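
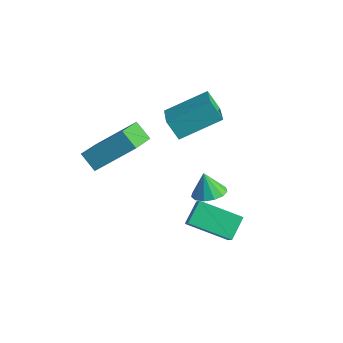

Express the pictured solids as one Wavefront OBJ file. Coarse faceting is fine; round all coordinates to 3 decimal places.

v 1.492 -2.552 -0.496
v 1.214 -1.689 0.194
v 2.912 -1.537 -1.194
v 2.635 -0.674 -0.504
v 2.045 -2.886 0.144
v 1.768 -2.023 0.834
v 3.466 -1.871 -0.554
v 3.188 -1.008 0.136
v -2.119 -4.781 2.852
v -1.148 -3.472 4.129
v -3.024 -3.262 1.983
v -2.053 -1.953 3.26
v -1.387 -4.707 2.22
v -0.416 -3.398 3.497
v -2.292 -3.188 1.351
v -1.321 -1.879 2.628
v 2.921 -2.607 2.49
v 3.441 -2.154 2.66
v 2.599 -2.613 3.49
v 3.125 -1.93 2.56
v 2.744 -1.921 2.438
v 2.419 -2.129 2.332
v 2.254 -2.489 2.277
v 2.3 -2.887 2.289
v 2.543 -3.195 2.365
v 2.906 -3.316 2.481
v 3.274 -3.213 2.599
v 3.529 -2.916 2.684
v 3.592 -2.522 2.706
v -1.637 -0.842 3.596
v -0.478 -1.771 4.163
v -0.797 0.738 4.467
v 0.362 -0.191 5.034
v -1.082 -0.669 2.746
v 0.077 -1.598 3.313
v -0.242 0.911 3.617
v 0.917 -0.018 4.184
f 2 4 1
f 5 2 1
f 1 4 3
f 3 5 1
f 2 8 4
f 6 2 5
f 6 8 2
f 4 8 3
f 7 5 3
f 3 8 7
f 7 6 5
f 8 6 7
f 10 12 9
f 13 10 9
f 9 12 11
f 11 13 9
f 10 16 12
f 14 10 13
f 14 16 10
f 12 16 11
f 15 13 11
f 11 16 15
f 15 14 13
f 16 14 15
f 18 17 20
f 18 20 19
f 20 17 21
f 20 21 19
f 21 17 22
f 21 22 19
f 22 17 23
f 22 23 19
f 23 17 24
f 23 24 19
f 24 17 25
f 24 25 19
f 25 17 26
f 25 26 19
f 26 17 27
f 26 27 19
f 27 17 28
f 27 28 19
f 28 17 29
f 28 29 19
f 29 17 18
f 29 18 19
f 31 33 30
f 34 31 30
f 30 33 32
f 32 34 30
f 31 37 33
f 35 31 34
f 35 37 31
f 33 37 32
f 36 34 32
f 32 37 36
f 36 35 34
f 37 35 36



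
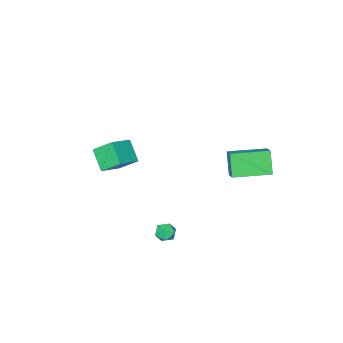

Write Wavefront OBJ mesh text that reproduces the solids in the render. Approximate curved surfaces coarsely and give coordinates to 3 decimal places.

v 1.199 2.584 -3.811
v 1.616 3.015 -3.582
v 1.984 1.945 -4.038
v 2.401 2.376 -3.809
v 2.005 2.069 -3.409
v 1.52 2.464 -3.268
v 2.08 2.496 -4.352
v 1.595 2.891 -4.211
v 2.16 2.96 -3.917
v 2.114 2.697 -3.334
v 1.486 2.263 -4.286
v 1.44 2 -3.703
v -0.983 -4.093 -2.048
v 0.386 -3.901 -1.415
v -0.699 -2.993 -2.997
v 0.67 -2.801 -2.364
v -0.41 -5.059 -2.996
v 0.959 -4.867 -2.363
v -0.126 -3.959 -3.945
v 1.243 -3.767 -3.312
v -3.314 1.29 -0.75
v -2.84 2.094 -0.149
v -5.163 2.387 -0.761
v -4.689 3.191 -0.161
v -2.891 1.989 -2.019
v -2.417 2.793 -1.419
v -4.74 3.086 -2.031
v -4.266 3.89 -1.43
f 1 12 6
f 1 6 2
f 1 2 8
f 1 8 11
f 1 11 12
f 2 6 10
f 6 12 5
f 12 11 3
f 11 8 7
f 8 2 9
f 4 10 5
f 4 5 3
f 4 3 7
f 4 7 9
f 4 9 10
f 5 10 6
f 3 5 12
f 7 3 11
f 9 7 8
f 10 9 2
f 14 16 13
f 17 14 13
f 13 16 15
f 15 17 13
f 14 20 16
f 18 14 17
f 18 20 14
f 16 20 15
f 19 17 15
f 15 20 19
f 19 18 17
f 20 18 19
f 22 24 21
f 25 22 21
f 21 24 23
f 23 25 21
f 22 28 24
f 26 22 25
f 26 28 22
f 24 28 23
f 27 25 23
f 23 28 27
f 27 26 25
f 28 26 27



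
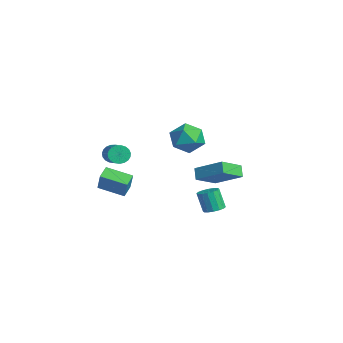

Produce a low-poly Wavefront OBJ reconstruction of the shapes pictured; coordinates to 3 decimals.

v 1.441 -3.777 0.787
v 1.708 -3.559 0.201
v 3.186 -3.686 0.826
v 2.919 -3.903 1.413
v 1.669 -3.317 0.341
v 3.147 -3.444 0.967
v 1.591 -3.154 0.559
v 3.069 -3.281 1.184
v 1.487 -3.099 0.816
v 2.965 -3.226 1.441
v 1.375 -3.161 1.068
v 2.853 -3.288 1.694
v 1.274 -3.329 1.272
v 2.752 -3.456 1.897
v 1.203 -3.575 1.391
v 2.681 -3.702 2.017
v 1.172 -3.856 1.407
v 2.65 -3.983 2.032
v 1.188 -4.123 1.315
v 2.666 -4.25 1.94
v 1.248 -4.33 1.132
v 2.726 -4.457 1.757
v 1.341 -4.441 0.889
v 2.819 -4.568 1.515
v 1.451 -4.438 0.629
v 2.929 -4.565 1.255
v 1.56 -4.32 0.396
v 3.038 -4.447 1.022
v 1.648 -4.108 0.231
v 3.126 -4.235 0.856
v 1.7 -3.839 0.162
v 3.178 -3.966 0.787
v 0.736 -4.559 -2.219
v 0.147 -4 -1.831
v 1.693 -3.215 -2.705
v 1.104 -2.655 -2.317
v 1.536 -4.645 -0.883
v 0.947 -4.085 -0.495
v 2.493 -3.3 -1.369
v 1.904 -2.741 -0.981
v -1.988 2.827 0.11
v -0.894 2.837 -0.452
v -1.826 0.863 0.392
v -0.732 0.873 -0.17
v -0.863 1.406 0.931
v -0.963 2.619 0.757
v -1.757 1.081 -0.817
v -1.857 2.294 -0.991
v -0.751 1.757 -1.025
v -0.198 1.958 0.056
v -2.522 1.742 -0.116
v -1.969 1.943 0.965
v -2.708 4.129 -3.953
v -2.052 2.582 -3.067
v -1.226 5.357 -2.908
v -0.57 3.809 -2.022
v -2.11 3.991 -4.638
v -1.454 2.443 -3.752
v -0.628 5.218 -3.593
v 0.028 3.671 -2.707
v 3.537 1.733 -3.782
v 3.955 1.185 -3.741
v 3.501 0.94 -2.396
v 3.083 1.487 -2.438
v 4.151 1.46 -3.624
v 3.697 1.215 -2.28
v 4.183 1.808 -3.55
v 3.728 1.563 -2.206
v 4.041 2.136 -3.538
v 3.587 1.891 -2.194
v 3.765 2.355 -3.592
v 3.31 2.11 -2.247
v 3.427 2.408 -3.696
v 2.973 2.163 -2.352
v 3.119 2.28 -3.824
v 2.665 2.035 -2.479
v 2.923 2.005 -3.94
v 2.469 1.76 -2.596
v 2.892 1.657 -4.014
v 2.437 1.412 -2.67
v 3.033 1.329 -4.026
v 2.579 1.084 -2.682
v 3.31 1.11 -3.973
v 2.855 0.865 -2.628
v 3.647 1.057 -3.868
v 3.193 0.812 -2.524
f 2 1 5
f 2 5 3
f 3 5 6
f 3 6 4
f 5 1 7
f 5 7 6
f 6 7 8
f 6 8 4
f 7 1 9
f 7 9 8
f 8 9 10
f 8 10 4
f 9 1 11
f 9 11 10
f 10 11 12
f 10 12 4
f 11 1 13
f 11 13 12
f 12 13 14
f 12 14 4
f 13 1 15
f 13 15 14
f 14 15 16
f 14 16 4
f 15 1 17
f 15 17 16
f 16 17 18
f 16 18 4
f 17 1 19
f 17 19 18
f 18 19 20
f 18 20 4
f 19 1 21
f 19 21 20
f 20 21 22
f 20 22 4
f 21 1 23
f 21 23 22
f 22 23 24
f 22 24 4
f 23 1 25
f 23 25 24
f 24 25 26
f 24 26 4
f 25 1 27
f 25 27 26
f 26 27 28
f 26 28 4
f 27 1 29
f 27 29 28
f 28 29 30
f 28 30 4
f 29 1 31
f 29 31 30
f 30 31 32
f 30 32 4
f 31 1 2
f 31 2 32
f 32 2 3
f 32 3 4
f 34 36 33
f 37 34 33
f 33 36 35
f 35 37 33
f 34 40 36
f 38 34 37
f 38 40 34
f 36 40 35
f 39 37 35
f 35 40 39
f 39 38 37
f 40 38 39
f 41 52 46
f 41 46 42
f 41 42 48
f 41 48 51
f 41 51 52
f 42 46 50
f 46 52 45
f 52 51 43
f 51 48 47
f 48 42 49
f 44 50 45
f 44 45 43
f 44 43 47
f 44 47 49
f 44 49 50
f 45 50 46
f 43 45 52
f 47 43 51
f 49 47 48
f 50 49 42
f 54 56 53
f 57 54 53
f 53 56 55
f 55 57 53
f 54 60 56
f 58 54 57
f 58 60 54
f 56 60 55
f 59 57 55
f 55 60 59
f 59 58 57
f 60 58 59
f 62 61 65
f 62 65 63
f 63 65 66
f 63 66 64
f 65 61 67
f 65 67 66
f 66 67 68
f 66 68 64
f 67 61 69
f 67 69 68
f 68 69 70
f 68 70 64
f 69 61 71
f 69 71 70
f 70 71 72
f 70 72 64
f 71 61 73
f 71 73 72
f 72 73 74
f 72 74 64
f 73 61 75
f 73 75 74
f 74 75 76
f 74 76 64
f 75 61 77
f 75 77 76
f 76 77 78
f 76 78 64
f 77 61 79
f 77 79 78
f 78 79 80
f 78 80 64
f 79 61 81
f 79 81 80
f 80 81 82
f 80 82 64
f 81 61 83
f 81 83 82
f 82 83 84
f 82 84 64
f 83 61 85
f 83 85 84
f 84 85 86
f 84 86 64
f 85 61 62
f 85 62 86
f 86 62 63
f 86 63 64



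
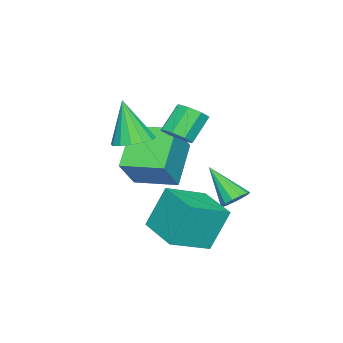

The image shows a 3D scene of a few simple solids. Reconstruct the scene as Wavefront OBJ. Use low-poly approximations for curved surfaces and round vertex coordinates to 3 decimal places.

v 1.037 1.985 -2.392
v 0.475 2.55 -0.601
v -0.394 2.962 -3.148
v -0.955 3.527 -1.358
v 2.135 3.493 -2.522
v 1.574 4.058 -0.732
v 0.705 4.47 -3.279
v 0.143 5.035 -1.488
v -1.811 1.938 0.991
v -1.453 1.483 1.418
v -2.331 1.767 2.457
v -2.689 2.222 2.029
v -1.255 1.996 1.445
v -2.133 2.281 2.483
v -1.383 2.476 1.205
v -2.261 2.76 2.244
v -1.762 2.64 0.84
v -2.64 2.925 1.879
v -2.169 2.393 0.563
v -3.047 2.677 1.602
v -2.367 1.879 0.537
v -3.245 2.164 1.575
v -2.239 1.4 0.776
v -3.117 1.684 1.815
v -1.86 1.235 1.141
v -2.738 1.52 2.18
v -0.877 0.569 0.865
v -0.08 0.868 1.087
v -1.183 -0.049 2.795
v -0.361 1.22 1.155
v -0.781 1.398 1.145
v -1.226 1.353 1.061
v -1.578 1.098 0.923
v -1.742 0.702 0.77
v -1.674 0.27 0.643
v -1.393 -0.082 0.575
v -0.974 -0.259 0.584
v -0.529 -0.215 0.669
v -0.177 0.04 0.806
v -0.012 0.436 0.959
v -1.675 4.459 -1.845
v -1.106 4.58 -1.533
v -2.105 3.161 -0.555
v -1.357 4.811 -1.386
v -1.71 4.929 -1.384
v -2.051 4.899 -1.528
v -2.273 4.728 -1.774
v -2.305 4.473 -2.042
v -2.136 4.212 -2.247
v -1.822 4.03 -2.325
v -1.46 3.984 -2.251
v -1.167 4.089 -2.048
v -1.035 4.311 -1.78
v -4.048 -0.448 -0.863
v -2.841 -0.487 0.604
v -4.208 1.406 -0.682
v -3.001 1.367 0.785
v -2.359 -0.167 -2.245
v -1.152 -0.206 -0.778
v -2.519 1.687 -2.064
v -1.312 1.648 -0.597
f 2 4 1
f 5 2 1
f 1 4 3
f 3 5 1
f 2 8 4
f 6 2 5
f 6 8 2
f 4 8 3
f 7 5 3
f 3 8 7
f 7 6 5
f 8 6 7
f 10 9 13
f 10 13 11
f 11 13 14
f 11 14 12
f 13 9 15
f 13 15 14
f 14 15 16
f 14 16 12
f 15 9 17
f 15 17 16
f 16 17 18
f 16 18 12
f 17 9 19
f 17 19 18
f 18 19 20
f 18 20 12
f 19 9 21
f 19 21 20
f 20 21 22
f 20 22 12
f 21 9 23
f 21 23 22
f 22 23 24
f 22 24 12
f 23 9 25
f 23 25 24
f 24 25 26
f 24 26 12
f 25 9 10
f 25 10 26
f 26 10 11
f 26 11 12
f 28 27 30
f 28 30 29
f 30 27 31
f 30 31 29
f 31 27 32
f 31 32 29
f 32 27 33
f 32 33 29
f 33 27 34
f 33 34 29
f 34 27 35
f 34 35 29
f 35 27 36
f 35 36 29
f 36 27 37
f 36 37 29
f 37 27 38
f 37 38 29
f 38 27 39
f 38 39 29
f 39 27 40
f 39 40 29
f 40 27 28
f 40 28 29
f 42 41 44
f 42 44 43
f 44 41 45
f 44 45 43
f 45 41 46
f 45 46 43
f 46 41 47
f 46 47 43
f 47 41 48
f 47 48 43
f 48 41 49
f 48 49 43
f 49 41 50
f 49 50 43
f 50 41 51
f 50 51 43
f 51 41 52
f 51 52 43
f 52 41 53
f 52 53 43
f 53 41 42
f 53 42 43
f 55 57 54
f 58 55 54
f 54 57 56
f 56 58 54
f 55 61 57
f 59 55 58
f 59 61 55
f 57 61 56
f 60 58 56
f 56 61 60
f 60 59 58
f 61 59 60



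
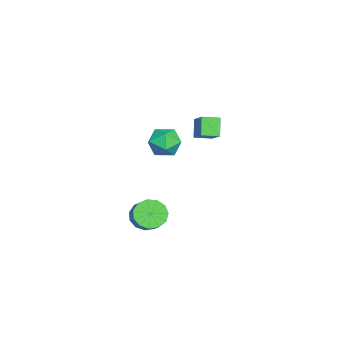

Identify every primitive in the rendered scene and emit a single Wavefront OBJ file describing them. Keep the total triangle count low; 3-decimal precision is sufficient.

v 1.434 2.237 3.769
v 2.44 2.791 4.621
v 1.055 3.268 3.547
v 2.061 3.821 4.399
v 2.259 2.319 2.741
v 3.265 2.872 3.593
v 1.88 3.349 2.519
v 2.886 3.903 3.371
v -0.068 0.886 1.867
v 0.855 1.416 1.416
v 0.305 -0.636 0.844
v 1.228 -0.106 0.393
v 1.227 -0.416 1.507
v 0.996 0.524 2.139
v 0.164 0.256 0.121
v -0.067 1.196 0.753
v 0.999 1.026 0.336
v 1.656 0.611 1.193
v -0.496 0.169 1.067
v 0.161 -0.246 1.924
v 2.118 -0.476 -4.349
v 2.85 -1.006 -4.903
v 3.753 -0.614 -4.085
v 3.022 -0.084 -3.531
v 2.825 -0.458 -5.138
v 3.729 -0.066 -4.321
v 2.576 0.084 -5.123
v 3.479 0.477 -4.306
v 2.181 0.449 -4.862
v 3.085 0.841 -4.045
v 1.767 0.52 -4.438
v 2.67 0.912 -3.621
v 1.464 0.274 -3.986
v 2.367 0.667 -3.168
v 1.369 -0.209 -3.649
v 2.272 0.183 -2.831
v 1.512 -0.778 -3.534
v 2.415 -0.385 -2.716
v 1.847 -1.25 -3.677
v 2.751 -0.858 -2.86
v 2.269 -1.477 -4.034
v 3.172 -1.085 -3.217
v 2.643 -1.386 -4.491
v 3.546 -0.994 -3.674
f 2 4 1
f 5 2 1
f 1 4 3
f 3 5 1
f 2 8 4
f 6 2 5
f 6 8 2
f 4 8 3
f 7 5 3
f 3 8 7
f 7 6 5
f 8 6 7
f 9 20 14
f 9 14 10
f 9 10 16
f 9 16 19
f 9 19 20
f 10 14 18
f 14 20 13
f 20 19 11
f 19 16 15
f 16 10 17
f 12 18 13
f 12 13 11
f 12 11 15
f 12 15 17
f 12 17 18
f 13 18 14
f 11 13 20
f 15 11 19
f 17 15 16
f 18 17 10
f 22 21 25
f 22 25 23
f 23 25 26
f 23 26 24
f 25 21 27
f 25 27 26
f 26 27 28
f 26 28 24
f 27 21 29
f 27 29 28
f 28 29 30
f 28 30 24
f 29 21 31
f 29 31 30
f 30 31 32
f 30 32 24
f 31 21 33
f 31 33 32
f 32 33 34
f 32 34 24
f 33 21 35
f 33 35 34
f 34 35 36
f 34 36 24
f 35 21 37
f 35 37 36
f 36 37 38
f 36 38 24
f 37 21 39
f 37 39 38
f 38 39 40
f 38 40 24
f 39 21 41
f 39 41 40
f 40 41 42
f 40 42 24
f 41 21 43
f 41 43 42
f 42 43 44
f 42 44 24
f 43 21 22
f 43 22 44
f 44 22 23
f 44 23 24



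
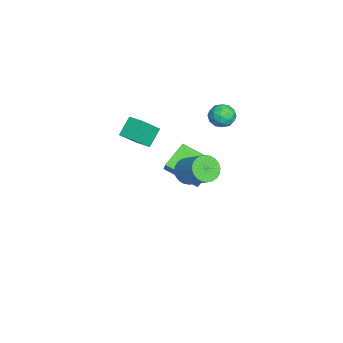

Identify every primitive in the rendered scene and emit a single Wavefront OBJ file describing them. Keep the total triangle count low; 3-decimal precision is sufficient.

v -0.852 -1.166 0.794
v -0.03 -1.953 1.933
v -1.619 -0.717 1.659
v -0.797 -1.504 2.797
v -0.303 -0.436 0.903
v 0.519 -1.223 2.041
v -1.07 0.013 1.767
v -0.248 -0.774 2.906
v -2.421 3.81 2.007
v -2.003 3.384 2.506
v -2.857 2.756 1.474
v -2.439 2.33 1.973
v -3.049 2.741 2.228
v -2.779 3.392 2.557
v -2.081 2.748 1.423
v -1.811 3.399 1.752
v -1.792 2.728 2.145
v -2.391 2.724 2.643
v -2.469 3.416 1.337
v -3.068 3.412 1.835
v -2.174 3.69 2.303
v -2.686 2.45 1.677
v -3.045 2.692 1.826
v -2.799 2.442 2.12
v -2.63 3.694 2.333
v -2.384 3.444 2.627
v -2.999 3.066 2.463
v -2.476 2.696 1.353
v -2.23 2.446 1.647
v -2.061 3.698 1.86
v -1.815 3.448 2.154
v -1.861 3.074 1.517
v -1.804 3.054 2.385
v -2.06 2.434 2.071
v -1.85 2.679 1.748
v -1.692 3.062 1.942
v -2.156 3.051 2.677
v -2.412 2.432 2.364
v -2.771 2.673 2.513
v -2.612 3.056 2.707
v -2.032 2.665 2.465
v -2.448 3.708 1.616
v -2.704 3.089 1.303
v -2.248 3.084 1.273
v -2.089 3.467 1.467
v -2.8 3.706 1.909
v -3.056 3.086 1.595
v -3.168 3.078 2.038
v -3.01 3.461 2.232
v -2.828 3.475 1.515
v 2.665 1.762 1.459
v 3.229 1.194 1.443
v 4.198 2.13 2.446
v 3.635 2.698 2.461
v 3.312 1.37 1.199
v 4.282 2.306 2.202
v 3.297 1.605 0.994
v 4.267 2.541 1.997
v 3.186 1.864 0.86
v 4.156 2.8 1.863
v 2.995 2.107 0.817
v 3.965 3.043 1.82
v 2.755 2.298 0.872
v 3.724 3.234 1.874
v 2.5 2.407 1.016
v 3.47 3.343 2.018
v 2.271 2.418 1.227
v 3.241 3.355 2.23
v 2.102 2.33 1.474
v 3.071 3.266 2.477
v 2.018 2.154 1.718
v 2.988 3.09 2.721
v 2.033 1.919 1.923
v 3.003 2.855 2.926
v 2.144 1.66 2.057
v 3.114 2.596 3.06
v 2.335 1.417 2.1
v 3.305 2.353 3.103
v 2.576 1.226 2.046
v 3.545 2.162 3.048
v 2.83 1.117 1.902
v 3.8 2.053 2.904
v 3.059 1.105 1.69
v 4.029 2.042 2.693
v -4.196 0.812 -1.985
v -3.487 0.967 -1.119
v -3.561 2.658 -2.836
v -2.852 2.814 -1.97
v -2.988 0.006 -2.83
v -2.279 0.162 -1.964
v -2.353 1.853 -3.681
v -1.644 2.008 -2.815
f 2 4 1
f 5 2 1
f 1 4 3
f 3 5 1
f 2 8 4
f 6 2 5
f 6 8 2
f 4 8 3
f 7 5 3
f 3 8 7
f 7 6 5
f 8 6 7
f 9 46 25
f 46 20 49
f 25 49 14
f 46 49 25
f 9 25 21
f 25 14 26
f 21 26 10
f 25 26 21
f 9 21 30
f 21 10 31
f 30 31 16
f 21 31 30
f 9 30 42
f 30 16 45
f 42 45 19
f 30 45 42
f 9 42 46
f 42 19 50
f 46 50 20
f 42 50 46
f 10 26 37
f 26 14 40
f 37 40 18
f 26 40 37
f 14 49 27
f 49 20 48
f 27 48 13
f 49 48 27
f 20 50 47
f 50 19 43
f 47 43 11
f 50 43 47
f 19 45 44
f 45 16 32
f 44 32 15
f 45 32 44
f 16 31 36
f 31 10 33
f 36 33 17
f 31 33 36
f 12 38 24
f 38 18 39
f 24 39 13
f 38 39 24
f 12 24 22
f 24 13 23
f 22 23 11
f 24 23 22
f 12 22 29
f 22 11 28
f 29 28 15
f 22 28 29
f 12 29 34
f 29 15 35
f 34 35 17
f 29 35 34
f 12 34 38
f 34 17 41
f 38 41 18
f 34 41 38
f 13 39 27
f 39 18 40
f 27 40 14
f 39 40 27
f 11 23 47
f 23 13 48
f 47 48 20
f 23 48 47
f 15 28 44
f 28 11 43
f 44 43 19
f 28 43 44
f 17 35 36
f 35 15 32
f 36 32 16
f 35 32 36
f 18 41 37
f 41 17 33
f 37 33 10
f 41 33 37
f 52 51 55
f 52 55 53
f 53 55 56
f 53 56 54
f 55 51 57
f 55 57 56
f 56 57 58
f 56 58 54
f 57 51 59
f 57 59 58
f 58 59 60
f 58 60 54
f 59 51 61
f 59 61 60
f 60 61 62
f 60 62 54
f 61 51 63
f 61 63 62
f 62 63 64
f 62 64 54
f 63 51 65
f 63 65 64
f 64 65 66
f 64 66 54
f 65 51 67
f 65 67 66
f 66 67 68
f 66 68 54
f 67 51 69
f 67 69 68
f 68 69 70
f 68 70 54
f 69 51 71
f 69 71 70
f 70 71 72
f 70 72 54
f 71 51 73
f 71 73 72
f 72 73 74
f 72 74 54
f 73 51 75
f 73 75 74
f 74 75 76
f 74 76 54
f 75 51 77
f 75 77 76
f 76 77 78
f 76 78 54
f 77 51 79
f 77 79 78
f 78 79 80
f 78 80 54
f 79 51 81
f 79 81 80
f 80 81 82
f 80 82 54
f 81 51 83
f 81 83 82
f 82 83 84
f 82 84 54
f 83 51 52
f 83 52 84
f 84 52 53
f 84 53 54
f 86 88 85
f 89 86 85
f 85 88 87
f 87 89 85
f 86 92 88
f 90 86 89
f 90 92 86
f 88 92 87
f 91 89 87
f 87 92 91
f 91 90 89
f 92 90 91



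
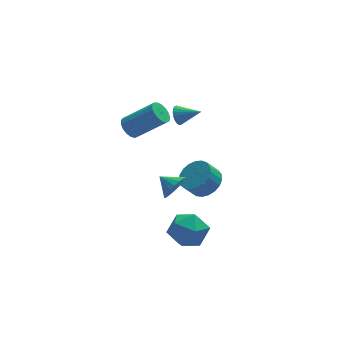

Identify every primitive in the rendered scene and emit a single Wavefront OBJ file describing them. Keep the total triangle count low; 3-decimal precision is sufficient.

v -2.65 -2.157 0.101
v -2.242 -2.234 0.82
v -3.29 -1.463 0.539
v -2.06 -1.96 0.65
v -1.996 -1.725 0.373
v -2.061 -1.576 0.041
v -2.243 -1.542 -0.279
v -2.505 -1.63 -0.523
v -2.797 -1.822 -0.644
v -3.059 -2.081 -0.617
v -3.241 -2.354 -0.448
v -3.305 -2.589 -0.17
v -3.24 -2.738 0.162
v -3.058 -2.772 0.481
v -2.796 -2.684 0.726
v -2.504 -2.492 0.846
v -1.835 0.69 3.399
v -1.493 0.991 2.993
v -0.765 0.15 3.901
v -1.501 1.155 3.187
v -1.567 1.238 3.417
v -1.68 1.227 3.644
v -1.819 1.122 3.829
v -1.961 0.943 3.939
v -2.081 0.721 3.956
v -2.159 0.493 3.876
v -2.181 0.299 3.714
v -2.143 0.173 3.497
v -2.052 0.136 3.264
v -1.923 0.195 3.053
v -1.779 0.34 2.903
v -1.645 0.545 2.838
v -1.544 0.776 2.87
v -2.069 -1.057 -4.262
v -1.166 -1.823 -4.451
v -2.674 -2.137 -2.769
v -1.771 -2.903 -2.958
v -1.545 -1.799 -2.549
v -1.171 -1.132 -3.472
v -2.669 -2.828 -3.748
v -2.295 -2.161 -4.671
v -1.537 -2.918 -4.133
v -0.843 -2.282 -3.392
v -2.997 -1.678 -3.828
v -2.303 -1.042 -3.087
v -3.928 2.814 1.151
v -3.458 2.809 0.618
v -1.902 2.26 1.997
v -2.372 2.266 2.529
v -3.447 3.128 0.733
v -1.891 2.58 2.111
v -3.547 3.376 0.944
v -1.99 2.827 2.322
v -3.733 3.495 1.202
v -2.177 2.947 2.58
v -3.964 3.458 1.448
v -2.408 2.91 2.826
v -4.187 3.274 1.626
v -2.631 2.725 3.004
v -4.351 2.984 1.696
v -2.794 2.435 3.074
v -4.417 2.655 1.64
v -2.861 2.107 3.018
v -4.372 2.363 1.473
v -2.816 1.815 2.851
v -4.225 2.174 1.231
v -2.669 1.626 2.61
v -4.01 2.132 0.972
v -2.454 1.584 2.35
v -3.776 2.246 0.753
v -2.22 1.698 2.131
v -3.577 2.49 0.626
v -2.021 1.942 2.004
v -0.447 0.222 -1.867
v 0.282 0.543 -1.264
v -0.363 0.44 -0.429
v -1.093 0.118 -1.033
v 0.092 0.898 -1.367
v -0.553 0.795 -0.532
v -0.191 1.137 -1.556
v -0.836 1.034 -0.721
v -0.519 1.217 -1.799
v -1.164 1.114 -0.965
v -0.834 1.125 -2.054
v -1.479 1.022 -1.22
v -1.082 0.877 -2.277
v -1.727 0.773 -1.442
v -1.221 0.515 -2.429
v -1.866 0.412 -1.594
v -1.226 0.103 -2.484
v -1.871 -0 -1.649
v -1.096 -0.289 -2.432
v -1.741 -0.392 -1.597
v -0.854 -0.592 -2.282
v -1.5 -0.695 -1.448
v -0.542 -0.755 -2.061
v -1.187 -0.858 -1.226
v -0.214 -0.749 -1.806
v -0.859 -0.852 -0.972
v 0.075 -0.575 -1.562
v -0.57 -0.678 -0.728
v 0.273 -0.263 -1.371
v -0.373 -0.366 -0.536
v 0.346 0.132 -1.265
v -0.299 0.029 -0.431
f 2 1 4
f 2 4 3
f 4 1 5
f 4 5 3
f 5 1 6
f 5 6 3
f 6 1 7
f 6 7 3
f 7 1 8
f 7 8 3
f 8 1 9
f 8 9 3
f 9 1 10
f 9 10 3
f 10 1 11
f 10 11 3
f 11 1 12
f 11 12 3
f 12 1 13
f 12 13 3
f 13 1 14
f 13 14 3
f 14 1 15
f 14 15 3
f 15 1 16
f 15 16 3
f 16 1 2
f 16 2 3
f 18 17 20
f 18 20 19
f 20 17 21
f 20 21 19
f 21 17 22
f 21 22 19
f 22 17 23
f 22 23 19
f 23 17 24
f 23 24 19
f 24 17 25
f 24 25 19
f 25 17 26
f 25 26 19
f 26 17 27
f 26 27 19
f 27 17 28
f 27 28 19
f 28 17 29
f 28 29 19
f 29 17 30
f 29 30 19
f 30 17 31
f 30 31 19
f 31 17 32
f 31 32 19
f 32 17 33
f 32 33 19
f 33 17 18
f 33 18 19
f 34 45 39
f 34 39 35
f 34 35 41
f 34 41 44
f 34 44 45
f 35 39 43
f 39 45 38
f 45 44 36
f 44 41 40
f 41 35 42
f 37 43 38
f 37 38 36
f 37 36 40
f 37 40 42
f 37 42 43
f 38 43 39
f 36 38 45
f 40 36 44
f 42 40 41
f 43 42 35
f 47 46 50
f 47 50 48
f 48 50 51
f 48 51 49
f 50 46 52
f 50 52 51
f 51 52 53
f 51 53 49
f 52 46 54
f 52 54 53
f 53 54 55
f 53 55 49
f 54 46 56
f 54 56 55
f 55 56 57
f 55 57 49
f 56 46 58
f 56 58 57
f 57 58 59
f 57 59 49
f 58 46 60
f 58 60 59
f 59 60 61
f 59 61 49
f 60 46 62
f 60 62 61
f 61 62 63
f 61 63 49
f 62 46 64
f 62 64 63
f 63 64 65
f 63 65 49
f 64 46 66
f 64 66 65
f 65 66 67
f 65 67 49
f 66 46 68
f 66 68 67
f 67 68 69
f 67 69 49
f 68 46 70
f 68 70 69
f 69 70 71
f 69 71 49
f 70 46 72
f 70 72 71
f 71 72 73
f 71 73 49
f 72 46 47
f 72 47 73
f 73 47 48
f 73 48 49
f 75 74 78
f 75 78 76
f 76 78 79
f 76 79 77
f 78 74 80
f 78 80 79
f 79 80 81
f 79 81 77
f 80 74 82
f 80 82 81
f 81 82 83
f 81 83 77
f 82 74 84
f 82 84 83
f 83 84 85
f 83 85 77
f 84 74 86
f 84 86 85
f 85 86 87
f 85 87 77
f 86 74 88
f 86 88 87
f 87 88 89
f 87 89 77
f 88 74 90
f 88 90 89
f 89 90 91
f 89 91 77
f 90 74 92
f 90 92 91
f 91 92 93
f 91 93 77
f 92 74 94
f 92 94 93
f 93 94 95
f 93 95 77
f 94 74 96
f 94 96 95
f 95 96 97
f 95 97 77
f 96 74 98
f 96 98 97
f 97 98 99
f 97 99 77
f 98 74 100
f 98 100 99
f 99 100 101
f 99 101 77
f 100 74 102
f 100 102 101
f 101 102 103
f 101 103 77
f 102 74 104
f 102 104 103
f 103 104 105
f 103 105 77
f 104 74 75
f 104 75 105
f 105 75 76
f 105 76 77



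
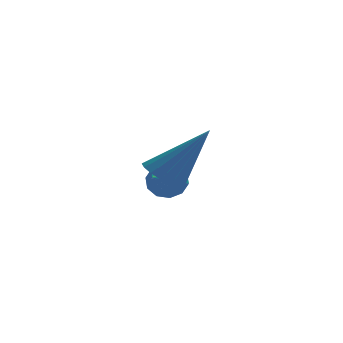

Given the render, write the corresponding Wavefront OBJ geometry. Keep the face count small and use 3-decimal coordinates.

v -3.01 -2.883 -1.227
v -2.593 -2.417 -1.603
v -1.73 -2.697 0.427
v -2.827 -2.211 -1.445
v -3.103 -2.159 -1.237
v -3.357 -2.273 -1.027
v -3.533 -2.526 -0.863
v -3.588 -2.862 -0.782
v -3.512 -3.202 -0.803
v -3.32 -3.469 -0.921
v -3.058 -3.602 -1.109
v -2.784 -3.57 -1.325
v -2.563 -3.381 -1.518
v -2.444 -3.078 -1.644
v -2.455 -2.73 -1.675
v -2.981 0.876 -2.804
v -2.672 1.052 -2.236
v -3.379 -0.836 -2.056
v -3.071 1.159 -2.204
v -3.436 1.158 -2.4
v -3.626 1.049 -2.751
v -3.571 0.874 -3.122
v -3.29 0.699 -3.372
v -2.892 0.593 -3.405
v -2.527 0.594 -3.208
v -2.336 0.703 -2.857
v -2.392 0.878 -2.486
f 2 1 4
f 2 4 3
f 4 1 5
f 4 5 3
f 5 1 6
f 5 6 3
f 6 1 7
f 6 7 3
f 7 1 8
f 7 8 3
f 8 1 9
f 8 9 3
f 9 1 10
f 9 10 3
f 10 1 11
f 10 11 3
f 11 1 12
f 11 12 3
f 12 1 13
f 12 13 3
f 13 1 14
f 13 14 3
f 14 1 15
f 14 15 3
f 15 1 2
f 15 2 3
f 17 16 19
f 17 19 18
f 19 16 20
f 19 20 18
f 20 16 21
f 20 21 18
f 21 16 22
f 21 22 18
f 22 16 23
f 22 23 18
f 23 16 24
f 23 24 18
f 24 16 25
f 24 25 18
f 25 16 26
f 25 26 18
f 26 16 27
f 26 27 18
f 27 16 17
f 27 17 18



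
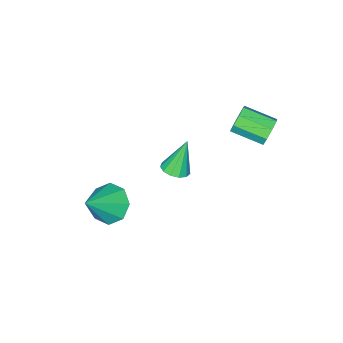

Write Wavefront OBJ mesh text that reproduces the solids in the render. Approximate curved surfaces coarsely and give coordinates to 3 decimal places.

v 0.634 1.924 -0.163
v 1.161 2.197 0.017
v 0.066 2.016 1.363
v 0.945 2.454 -0.079
v 0.63 2.543 -0.201
v 0.316 2.436 -0.311
v 0.103 2.166 -0.374
v 0.059 1.82 -0.37
v 0.197 1.506 -0.3
v 0.473 1.326 -0.186
v 0.801 1.335 -0.065
v 1.075 1.532 0.025
v 1.209 1.853 0.056
v -2.393 4.116 1.758
v -2.18 4.415 2.307
v -1.574 3.202 2.731
v -1.787 2.904 2.182
v -2.637 4.207 2.365
v -2.031 2.994 2.789
v -2.951 3.946 2.067
v -2.345 2.733 2.491
v -2.938 3.785 1.588
v -2.332 2.572 2.012
v -2.606 3.818 1.209
v -2 2.605 1.633
v -2.149 4.026 1.151
v -1.543 2.813 1.575
v -1.835 4.287 1.449
v -1.229 3.074 1.873
v -1.848 4.448 1.928
v -1.242 3.235 2.352
v 2.177 -0.3 -3.125
v 2.792 -0.525 -3.853
v 3.503 -0.26 -2.015
v 2.702 0.215 -3.772
v 2.305 0.654 -3.311
v 1.832 0.534 -2.742
v 1.561 -0.074 -2.396
v 1.651 -0.814 -2.477
v 2.048 -1.253 -2.938
v 2.521 -1.133 -3.508
f 2 1 4
f 2 4 3
f 4 1 5
f 4 5 3
f 5 1 6
f 5 6 3
f 6 1 7
f 6 7 3
f 7 1 8
f 7 8 3
f 8 1 9
f 8 9 3
f 9 1 10
f 9 10 3
f 10 1 11
f 10 11 3
f 11 1 12
f 11 12 3
f 12 1 13
f 12 13 3
f 13 1 2
f 13 2 3
f 15 14 18
f 15 18 16
f 16 18 19
f 16 19 17
f 18 14 20
f 18 20 19
f 19 20 21
f 19 21 17
f 20 14 22
f 20 22 21
f 21 22 23
f 21 23 17
f 22 14 24
f 22 24 23
f 23 24 25
f 23 25 17
f 24 14 26
f 24 26 25
f 25 26 27
f 25 27 17
f 26 14 28
f 26 28 27
f 27 28 29
f 27 29 17
f 28 14 30
f 28 30 29
f 29 30 31
f 29 31 17
f 30 14 15
f 30 15 31
f 31 15 16
f 31 16 17
f 33 32 35
f 33 35 34
f 35 32 36
f 35 36 34
f 36 32 37
f 36 37 34
f 37 32 38
f 37 38 34
f 38 32 39
f 38 39 34
f 39 32 40
f 39 40 34
f 40 32 41
f 40 41 34
f 41 32 33
f 41 33 34



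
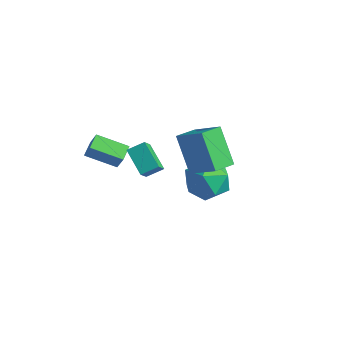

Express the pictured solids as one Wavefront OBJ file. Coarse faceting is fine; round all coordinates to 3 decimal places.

v 0.333 2.72 0.566
v 1.795 3.043 1.509
v 0.195 3.916 0.369
v 1.658 4.239 1.313
v 1.542 2.561 -1.253
v 3.005 2.884 -0.309
v 1.405 3.757 -1.449
v 2.867 4.08 -0.506
v 2.6 -1.45 2.84
v 2.963 -0.761 3.251
v 3.804 -1.613 2.049
v 4.167 -0.925 2.46
v 2.933 -1.995 3.46
v 3.296 -1.307 3.871
v 4.137 -2.159 2.669
v 4.5 -1.47 3.08
v 0.807 4.464 -3.43
v 2.032 4.526 -3.132
v 0.508 3.114 -1.928
v 1.733 3.176 -1.63
v 0.981 4.167 -1.418
v 1.166 5.001 -2.346
v 1.374 2.639 -2.714
v 1.559 3.473 -3.642
v 2.382 3.397 -2.689
v 2.139 4.342 -1.888
v 0.401 3.298 -3.172
v 0.158 4.243 -2.371
v 0.041 -2.209 1.407
v -0.408 -1.539 1.705
v 1.126 -1.207 0.791
v 0.677 -0.537 1.089
v 0.563 -2.243 2.271
v 0.114 -1.573 2.569
v 1.648 -1.241 1.655
v 1.199 -0.571 1.953
f 2 4 1
f 5 2 1
f 1 4 3
f 3 5 1
f 2 8 4
f 6 2 5
f 6 8 2
f 4 8 3
f 7 5 3
f 3 8 7
f 7 6 5
f 8 6 7
f 10 12 9
f 13 10 9
f 9 12 11
f 11 13 9
f 10 16 12
f 14 10 13
f 14 16 10
f 12 16 11
f 15 13 11
f 11 16 15
f 15 14 13
f 16 14 15
f 17 28 22
f 17 22 18
f 17 18 24
f 17 24 27
f 17 27 28
f 18 22 26
f 22 28 21
f 28 27 19
f 27 24 23
f 24 18 25
f 20 26 21
f 20 21 19
f 20 19 23
f 20 23 25
f 20 25 26
f 21 26 22
f 19 21 28
f 23 19 27
f 25 23 24
f 26 25 18
f 30 32 29
f 33 30 29
f 29 32 31
f 31 33 29
f 30 36 32
f 34 30 33
f 34 36 30
f 32 36 31
f 35 33 31
f 31 36 35
f 35 34 33
f 36 34 35



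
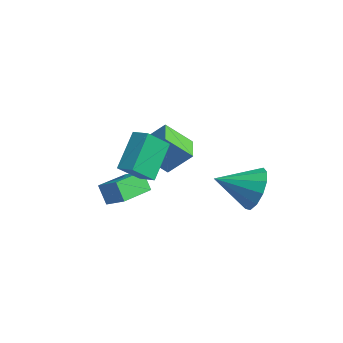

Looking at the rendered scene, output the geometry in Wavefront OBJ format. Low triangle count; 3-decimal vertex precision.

v 1.735 1.702 0.487
v 2.492 1.752 1.269
v 1.125 0.178 1.173
v 1.999 2.047 1.486
v 1.422 2.233 1.386
v 0.944 2.25 1
v 0.718 2.093 0.451
v 0.814 1.812 -0.087
v 1.203 1.497 -0.442
v 1.76 1.246 -0.503
v 2.31 1.141 -0.25
v 2.677 1.214 0.237
v 2.744 1.442 0.804
v -3.87 -0.481 1.059
v -3.254 0.347 2.091
v -3.489 0.588 -0.026
v -2.873 1.416 1.006
v -2.787 -1.056 0.874
v -2.171 -0.228 1.906
v -2.406 0.013 -0.211
v -1.79 0.841 0.821
v -1.305 -3.3 -0.598
v -1.766 -3.425 0.28
v -2.093 -1.715 -0.787
v -2.553 -1.84 0.092
v -0.567 -2.88 -0.152
v -1.027 -3.005 0.727
v -1.354 -1.295 -0.34
v -1.815 -1.42 0.538
v -1.057 -1.958 0.652
v -0.879 -3.018 1.61
v -1.852 -0.855 2.022
v -1.674 -1.915 2.979
v -0.326 -1.665 0.841
v -0.148 -2.725 1.798
v -1.121 -0.562 2.21
v -0.943 -1.622 3.168
f 2 1 4
f 2 4 3
f 4 1 5
f 4 5 3
f 5 1 6
f 5 6 3
f 6 1 7
f 6 7 3
f 7 1 8
f 7 8 3
f 8 1 9
f 8 9 3
f 9 1 10
f 9 10 3
f 10 1 11
f 10 11 3
f 11 1 12
f 11 12 3
f 12 1 13
f 12 13 3
f 13 1 2
f 13 2 3
f 15 17 14
f 18 15 14
f 14 17 16
f 16 18 14
f 15 21 17
f 19 15 18
f 19 21 15
f 17 21 16
f 20 18 16
f 16 21 20
f 20 19 18
f 21 19 20
f 23 25 22
f 26 23 22
f 22 25 24
f 24 26 22
f 23 29 25
f 27 23 26
f 27 29 23
f 25 29 24
f 28 26 24
f 24 29 28
f 28 27 26
f 29 27 28
f 31 33 30
f 34 31 30
f 30 33 32
f 32 34 30
f 31 37 33
f 35 31 34
f 35 37 31
f 33 37 32
f 36 34 32
f 32 37 36
f 36 35 34
f 37 35 36



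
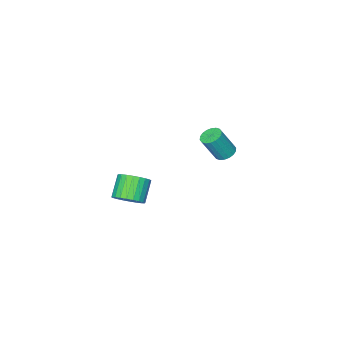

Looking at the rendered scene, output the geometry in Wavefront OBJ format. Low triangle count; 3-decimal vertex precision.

v 3.714 1.671 -0.601
v 4.445 1.496 -0.088
v 3.557 0.955 0.994
v 2.826 1.129 0.481
v 4.367 1.827 0.014
v 3.479 1.286 1.095
v 4.189 2.135 0.022
v 3.301 1.594 1.103
v 3.939 2.371 -0.065
v 3.051 1.83 1.016
v 3.654 2.501 -0.234
v 2.767 1.96 0.847
v 3.379 2.505 -0.458
v 2.491 1.964 0.623
v 3.155 2.381 -0.704
v 2.267 1.84 0.377
v 3.016 2.149 -0.934
v 2.128 1.608 0.147
v 2.983 1.845 -1.114
v 2.095 1.304 -0.032
v 3.061 1.514 -1.215
v 2.173 0.973 -0.134
v 3.239 1.206 -1.223
v 2.351 0.665 -0.142
v 3.489 0.97 -1.136
v 2.601 0.429 -0.055
v 3.773 0.84 -0.967
v 2.886 0.299 0.114
v 4.049 0.836 -0.743
v 3.161 0.295 0.338
v 4.273 0.96 -0.497
v 3.385 0.419 0.584
v 4.412 1.192 -0.267
v 3.524 0.651 0.814
v -4.006 0.784 -0.929
v -3.533 1.255 -1.062
v -2.742 0.906 0.516
v -3.214 0.436 0.649
v -3.748 1.413 -0.92
v -2.956 1.065 0.659
v -4.013 1.447 -0.779
v -3.222 1.099 0.8
v -4.278 1.35 -0.668
v -3.486 1.001 0.911
v -4.488 1.141 -0.609
v -3.696 0.792 0.97
v -4.603 0.861 -0.613
v -3.811 0.512 0.966
v -4.599 0.566 -0.68
v -3.808 0.217 0.899
v -4.478 0.314 -0.796
v -3.687 -0.035 0.782
v -4.264 0.155 -0.939
v -3.472 -0.193 0.64
v -3.998 0.121 -1.08
v -3.207 -0.227 0.499
v -3.734 0.219 -1.191
v -2.942 -0.13 0.388
v -3.524 0.428 -1.25
v -2.732 0.079 0.329
v -3.409 0.708 -1.246
v -2.617 0.359 0.333
v -3.412 1.003 -1.179
v -2.621 0.654 0.4
f 2 1 5
f 2 5 3
f 3 5 6
f 3 6 4
f 5 1 7
f 5 7 6
f 6 7 8
f 6 8 4
f 7 1 9
f 7 9 8
f 8 9 10
f 8 10 4
f 9 1 11
f 9 11 10
f 10 11 12
f 10 12 4
f 11 1 13
f 11 13 12
f 12 13 14
f 12 14 4
f 13 1 15
f 13 15 14
f 14 15 16
f 14 16 4
f 15 1 17
f 15 17 16
f 16 17 18
f 16 18 4
f 17 1 19
f 17 19 18
f 18 19 20
f 18 20 4
f 19 1 21
f 19 21 20
f 20 21 22
f 20 22 4
f 21 1 23
f 21 23 22
f 22 23 24
f 22 24 4
f 23 1 25
f 23 25 24
f 24 25 26
f 24 26 4
f 25 1 27
f 25 27 26
f 26 27 28
f 26 28 4
f 27 1 29
f 27 29 28
f 28 29 30
f 28 30 4
f 29 1 31
f 29 31 30
f 30 31 32
f 30 32 4
f 31 1 33
f 31 33 32
f 32 33 34
f 32 34 4
f 33 1 2
f 33 2 34
f 34 2 3
f 34 3 4
f 36 35 39
f 36 39 37
f 37 39 40
f 37 40 38
f 39 35 41
f 39 41 40
f 40 41 42
f 40 42 38
f 41 35 43
f 41 43 42
f 42 43 44
f 42 44 38
f 43 35 45
f 43 45 44
f 44 45 46
f 44 46 38
f 45 35 47
f 45 47 46
f 46 47 48
f 46 48 38
f 47 35 49
f 47 49 48
f 48 49 50
f 48 50 38
f 49 35 51
f 49 51 50
f 50 51 52
f 50 52 38
f 51 35 53
f 51 53 52
f 52 53 54
f 52 54 38
f 53 35 55
f 53 55 54
f 54 55 56
f 54 56 38
f 55 35 57
f 55 57 56
f 56 57 58
f 56 58 38
f 57 35 59
f 57 59 58
f 58 59 60
f 58 60 38
f 59 35 61
f 59 61 60
f 60 61 62
f 60 62 38
f 61 35 63
f 61 63 62
f 62 63 64
f 62 64 38
f 63 35 36
f 63 36 64
f 64 36 37
f 64 37 38



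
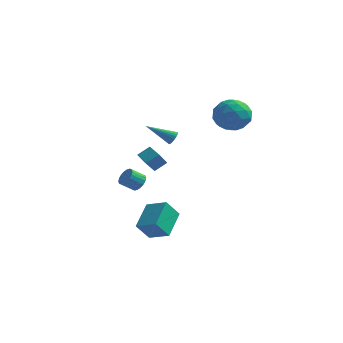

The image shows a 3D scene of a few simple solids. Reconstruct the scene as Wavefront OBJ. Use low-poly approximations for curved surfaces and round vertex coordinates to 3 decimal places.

v 0.097 -4.622 2.239
v 0.634 -4.124 2.728
v -0.723 -3.871 2.374
v -0.186 -3.373 2.863
v 0.386 -4.167 1.457
v 0.923 -3.669 1.946
v -0.434 -3.416 1.592
v 0.103 -2.918 2.081
v 2.468 3.082 3.37
v 3.431 2.599 2.821
v 2.089 1.361 4.219
v 3.052 0.878 3.67
v 3.203 1.7 4.544
v 3.437 2.764 4.019
v 2.083 1.196 3.021
v 2.317 2.26 2.496
v 3.193 1.433 2.606
v 3.885 1.745 3.547
v 1.635 2.215 3.493
v 2.327 2.527 4.434
v 2.983 2.992 3.021
v 2.537 0.968 4.019
v 2.626 1.452 4.533
v 3.192 1.168 4.21
v 2.987 3.089 3.725
v 3.553 2.805 3.402
v 3.419 2.277 4.415
v 1.967 1.155 3.638
v 2.533 0.871 3.315
v 2.328 2.792 2.83
v 2.894 2.508 2.507
v 2.101 1.683 2.625
v 3.409 2.022 2.572
v 3.186 1.011 3.071
v 2.616 1.198 2.689
v 2.754 1.823 2.381
v 3.816 2.206 3.125
v 3.593 1.194 3.624
v 3.682 1.678 4.137
v 3.82 2.303 3.829
v 3.676 1.52 2.998
v 1.927 2.766 3.416
v 1.704 1.754 3.915
v 1.7 1.657 3.211
v 1.838 2.282 2.903
v 2.334 2.949 3.969
v 2.111 1.938 4.468
v 2.766 2.137 4.659
v 2.904 2.762 4.351
v 1.844 2.44 4.042
v -2.372 0.581 -2.147
v -1.93 0.139 -2.006
v -2.587 -0.322 -1.392
v -3.028 0.119 -1.533
v -1.885 0.339 -1.808
v -2.542 -0.122 -1.194
v -1.937 0.587 -1.677
v -2.594 0.125 -1.064
v -2.075 0.833 -1.639
v -2.732 0.372 -1.026
v -2.272 1.03 -1.702
v -2.928 0.568 -1.088
v -2.488 1.137 -1.852
v -3.145 0.676 -1.239
v -2.681 1.134 -2.062
v -3.338 0.673 -1.448
v -2.813 1.022 -2.288
v -3.47 0.561 -1.674
v -2.858 0.822 -2.486
v -3.515 0.361 -1.872
v -2.806 0.575 -2.616
v -3.463 0.113 -2.003
v -2.668 0.328 -2.654
v -3.325 -0.133 -2.041
v -2.472 0.132 -2.592
v -3.128 -0.33 -1.978
v -2.255 0.024 -2.441
v -2.912 -0.437 -1.828
v -2.062 0.027 -2.232
v -2.719 -0.434 -1.618
v -1.403 3.698 0.267
v -1.226 3.947 0.675
v -2.937 3.202 1.233
v -1.33 4.09 0.584
v -1.444 4.174 0.445
v -1.553 4.185 0.279
v -1.639 4.122 0.11
v -1.688 3.995 -0.034
v -1.695 3.822 -0.133
v -1.656 3.631 -0.171
v -1.58 3.449 -0.142
v -1.476 3.306 -0.051
v -1.361 3.222 0.089
v -1.253 3.211 0.255
v -1.167 3.274 0.423
v -1.117 3.401 0.568
v -1.111 3.574 0.666
v -1.149 3.766 0.704
v -1.175 -3.037 -3.696
v 0.112 -3.299 -3.156
v -1.19 -1.307 -2.818
v 0.097 -1.569 -2.279
v -0.597 -2.471 -4.801
v 0.69 -2.733 -4.262
v -0.612 -0.741 -3.924
v 0.675 -1.003 -3.384
f 2 4 1
f 5 2 1
f 1 4 3
f 3 5 1
f 2 8 4
f 6 2 5
f 6 8 2
f 4 8 3
f 7 5 3
f 3 8 7
f 7 6 5
f 8 6 7
f 9 46 25
f 46 20 49
f 25 49 14
f 46 49 25
f 9 25 21
f 25 14 26
f 21 26 10
f 25 26 21
f 9 21 30
f 21 10 31
f 30 31 16
f 21 31 30
f 9 30 42
f 30 16 45
f 42 45 19
f 30 45 42
f 9 42 46
f 42 19 50
f 46 50 20
f 42 50 46
f 10 26 37
f 26 14 40
f 37 40 18
f 26 40 37
f 14 49 27
f 49 20 48
f 27 48 13
f 49 48 27
f 20 50 47
f 50 19 43
f 47 43 11
f 50 43 47
f 19 45 44
f 45 16 32
f 44 32 15
f 45 32 44
f 16 31 36
f 31 10 33
f 36 33 17
f 31 33 36
f 12 38 24
f 38 18 39
f 24 39 13
f 38 39 24
f 12 24 22
f 24 13 23
f 22 23 11
f 24 23 22
f 12 22 29
f 22 11 28
f 29 28 15
f 22 28 29
f 12 29 34
f 29 15 35
f 34 35 17
f 29 35 34
f 12 34 38
f 34 17 41
f 38 41 18
f 34 41 38
f 13 39 27
f 39 18 40
f 27 40 14
f 39 40 27
f 11 23 47
f 23 13 48
f 47 48 20
f 23 48 47
f 15 28 44
f 28 11 43
f 44 43 19
f 28 43 44
f 17 35 36
f 35 15 32
f 36 32 16
f 35 32 36
f 18 41 37
f 41 17 33
f 37 33 10
f 41 33 37
f 52 51 55
f 52 55 53
f 53 55 56
f 53 56 54
f 55 51 57
f 55 57 56
f 56 57 58
f 56 58 54
f 57 51 59
f 57 59 58
f 58 59 60
f 58 60 54
f 59 51 61
f 59 61 60
f 60 61 62
f 60 62 54
f 61 51 63
f 61 63 62
f 62 63 64
f 62 64 54
f 63 51 65
f 63 65 64
f 64 65 66
f 64 66 54
f 65 51 67
f 65 67 66
f 66 67 68
f 66 68 54
f 67 51 69
f 67 69 68
f 68 69 70
f 68 70 54
f 69 51 71
f 69 71 70
f 70 71 72
f 70 72 54
f 71 51 73
f 71 73 72
f 72 73 74
f 72 74 54
f 73 51 75
f 73 75 74
f 74 75 76
f 74 76 54
f 75 51 77
f 75 77 76
f 76 77 78
f 76 78 54
f 77 51 79
f 77 79 78
f 78 79 80
f 78 80 54
f 79 51 52
f 79 52 80
f 80 52 53
f 80 53 54
f 82 81 84
f 82 84 83
f 84 81 85
f 84 85 83
f 85 81 86
f 85 86 83
f 86 81 87
f 86 87 83
f 87 81 88
f 87 88 83
f 88 81 89
f 88 89 83
f 89 81 90
f 89 90 83
f 90 81 91
f 90 91 83
f 91 81 92
f 91 92 83
f 92 81 93
f 92 93 83
f 93 81 94
f 93 94 83
f 94 81 95
f 94 95 83
f 95 81 96
f 95 96 83
f 96 81 97
f 96 97 83
f 97 81 98
f 97 98 83
f 98 81 82
f 98 82 83
f 100 102 99
f 103 100 99
f 99 102 101
f 101 103 99
f 100 106 102
f 104 100 103
f 104 106 100
f 102 106 101
f 105 103 101
f 101 106 105
f 105 104 103
f 106 104 105



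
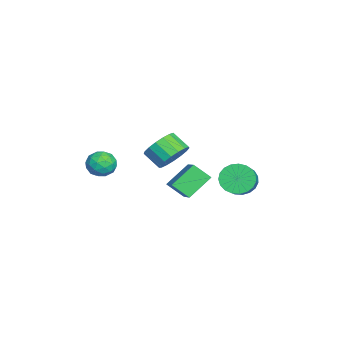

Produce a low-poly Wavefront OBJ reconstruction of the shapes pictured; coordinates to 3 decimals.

v -0.253 3.02 1.538
v 0.102 3.475 0.984
v 1.507 3.456 1.868
v 1.153 3 2.422
v -0.025 3.703 1.191
v 1.381 3.684 2.074
v -0.191 3.813 1.457
v 1.215 3.794 2.341
v -0.367 3.786 1.738
v 1.038 3.766 2.621
v -0.524 3.626 1.984
v 0.881 3.607 2.867
v -0.634 3.362 2.153
v 0.771 3.342 3.036
v -0.678 3.038 2.215
v 0.727 3.019 3.099
v -0.649 2.711 2.161
v 0.757 2.692 3.045
v -0.55 2.438 1.999
v 0.855 2.418 2.883
v -0.401 2.265 1.757
v 1.004 2.245 2.641
v -0.226 2.222 1.478
v 1.179 2.203 2.361
v -0.055 2.318 1.209
v 1.35 2.299 2.092
v 0.081 2.535 0.997
v 1.486 2.515 1.88
v 0.16 2.836 0.878
v 1.565 2.816 1.762
v 0.167 3.168 0.874
v 1.573 3.149 1.757
v -2.917 -0.091 1.282
v -2.115 -0.445 1.438
v -2.562 -1.183 2.054
v -3.363 -0.829 1.898
v -2.162 -0.157 1.749
v -2.608 -0.896 2.365
v -2.382 0.145 1.953
v -2.828 -0.594 2.569
v -2.724 0.394 2.003
v -3.17 -0.345 2.619
v -3.11 0.531 1.889
v -3.557 -0.207 2.504
v -3.453 0.527 1.635
v -3.899 -0.212 2.25
v -3.672 0.38 1.3
v -4.118 -0.359 1.916
v -3.718 0.126 0.962
v -4.164 -0.613 1.577
v -3.581 -0.178 0.696
v -4.027 -0.916 1.312
v -3.292 -0.462 0.565
v -3.738 -1.2 1.181
v -2.917 -0.66 0.599
v -3.363 -1.399 1.214
v -2.541 -0.729 0.788
v -2.988 -1.468 1.404
v -2.252 -0.651 1.091
v -2.698 -1.39 1.707
v -1.2 0.506 -0.209
v -1.338 -0.276 0.448
v -1.948 1.38 0.674
v -2.086 0.599 1.331
v 0.086 0.881 0.509
v -0.052 0.1 1.166
v -0.662 1.756 1.392
v -0.8 0.974 2.049
v 0.465 -2.407 3.222
v 0.877 -2.161 2.678
v 0.563 -3.499 2.802
v 0.975 -3.253 2.258
v 1.231 -3.25 2.937
v 1.171 -2.575 3.196
v 0.269 -3.085 2.284
v 0.209 -2.41 2.543
v 0.756 -2.58 2.098
v 1.35 -2.682 2.502
v 0.09 -2.978 2.978
v 0.684 -3.08 3.382
v 0.663 -2.188 2.987
v 0.777 -3.472 2.493
v 0.928 -3.47 2.892
v 1.17 -3.325 2.572
v 0.835 -2.432 3.292
v 1.077 -2.287 2.972
v 1.285 -2.927 3.124
v 0.363 -3.373 2.508
v 0.605 -3.228 2.188
v 0.27 -2.335 2.908
v 0.512 -2.19 2.588
v 0.155 -2.733 2.356
v 0.834 -2.29 2.326
v 0.891 -2.931 2.079
v 0.476 -2.832 2.094
v 0.441 -2.436 2.247
v 1.183 -2.35 2.563
v 1.24 -2.991 2.316
v 1.391 -2.99 2.715
v 1.355 -2.593 2.868
v 1.112 -2.596 2.223
v 0.2 -2.669 3.164
v 0.257 -3.31 2.917
v 0.085 -3.067 2.612
v 0.049 -2.67 2.765
v 0.549 -2.729 3.401
v 0.606 -3.37 3.154
v 0.999 -3.224 3.233
v 0.964 -2.828 3.386
v 0.328 -3.064 3.257
f 2 1 5
f 2 5 3
f 3 5 6
f 3 6 4
f 5 1 7
f 5 7 6
f 6 7 8
f 6 8 4
f 7 1 9
f 7 9 8
f 8 9 10
f 8 10 4
f 9 1 11
f 9 11 10
f 10 11 12
f 10 12 4
f 11 1 13
f 11 13 12
f 12 13 14
f 12 14 4
f 13 1 15
f 13 15 14
f 14 15 16
f 14 16 4
f 15 1 17
f 15 17 16
f 16 17 18
f 16 18 4
f 17 1 19
f 17 19 18
f 18 19 20
f 18 20 4
f 19 1 21
f 19 21 20
f 20 21 22
f 20 22 4
f 21 1 23
f 21 23 22
f 22 23 24
f 22 24 4
f 23 1 25
f 23 25 24
f 24 25 26
f 24 26 4
f 25 1 27
f 25 27 26
f 26 27 28
f 26 28 4
f 27 1 29
f 27 29 28
f 28 29 30
f 28 30 4
f 29 1 31
f 29 31 30
f 30 31 32
f 30 32 4
f 31 1 2
f 31 2 32
f 32 2 3
f 32 3 4
f 34 33 37
f 34 37 35
f 35 37 38
f 35 38 36
f 37 33 39
f 37 39 38
f 38 39 40
f 38 40 36
f 39 33 41
f 39 41 40
f 40 41 42
f 40 42 36
f 41 33 43
f 41 43 42
f 42 43 44
f 42 44 36
f 43 33 45
f 43 45 44
f 44 45 46
f 44 46 36
f 45 33 47
f 45 47 46
f 46 47 48
f 46 48 36
f 47 33 49
f 47 49 48
f 48 49 50
f 48 50 36
f 49 33 51
f 49 51 50
f 50 51 52
f 50 52 36
f 51 33 53
f 51 53 52
f 52 53 54
f 52 54 36
f 53 33 55
f 53 55 54
f 54 55 56
f 54 56 36
f 55 33 57
f 55 57 56
f 56 57 58
f 56 58 36
f 57 33 59
f 57 59 58
f 58 59 60
f 58 60 36
f 59 33 34
f 59 34 60
f 60 34 35
f 60 35 36
f 62 64 61
f 65 62 61
f 61 64 63
f 63 65 61
f 62 68 64
f 66 62 65
f 66 68 62
f 64 68 63
f 67 65 63
f 63 68 67
f 67 66 65
f 68 66 67
f 69 106 85
f 106 80 109
f 85 109 74
f 106 109 85
f 69 85 81
f 85 74 86
f 81 86 70
f 85 86 81
f 69 81 90
f 81 70 91
f 90 91 76
f 81 91 90
f 69 90 102
f 90 76 105
f 102 105 79
f 90 105 102
f 69 102 106
f 102 79 110
f 106 110 80
f 102 110 106
f 70 86 97
f 86 74 100
f 97 100 78
f 86 100 97
f 74 109 87
f 109 80 108
f 87 108 73
f 109 108 87
f 80 110 107
f 110 79 103
f 107 103 71
f 110 103 107
f 79 105 104
f 105 76 92
f 104 92 75
f 105 92 104
f 76 91 96
f 91 70 93
f 96 93 77
f 91 93 96
f 72 98 84
f 98 78 99
f 84 99 73
f 98 99 84
f 72 84 82
f 84 73 83
f 82 83 71
f 84 83 82
f 72 82 89
f 82 71 88
f 89 88 75
f 82 88 89
f 72 89 94
f 89 75 95
f 94 95 77
f 89 95 94
f 72 94 98
f 94 77 101
f 98 101 78
f 94 101 98
f 73 99 87
f 99 78 100
f 87 100 74
f 99 100 87
f 71 83 107
f 83 73 108
f 107 108 80
f 83 108 107
f 75 88 104
f 88 71 103
f 104 103 79
f 88 103 104
f 77 95 96
f 95 75 92
f 96 92 76
f 95 92 96
f 78 101 97
f 101 77 93
f 97 93 70
f 101 93 97



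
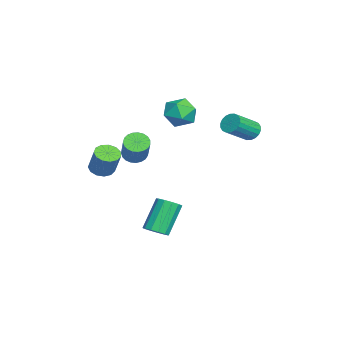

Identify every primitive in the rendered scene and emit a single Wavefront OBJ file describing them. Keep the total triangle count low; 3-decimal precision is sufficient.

v -2.845 3.349 0.003
v -2.485 3.856 0.194
v -1.516 2.817 1.128
v -1.875 2.311 0.937
v -2.692 3.844 0.396
v -1.723 2.806 1.329
v -2.929 3.735 0.52
v -1.96 2.696 1.453
v -3.15 3.548 0.542
v -2.18 2.51 1.475
v -3.31 3.323 0.457
v -2.34 2.284 1.39
v -3.378 3.103 0.282
v -2.408 2.064 1.215
v -3.34 2.931 0.052
v -2.37 1.892 0.985
v -3.204 2.843 -0.188
v -2.235 1.804 0.746
v -2.997 2.854 -0.389
v -2.028 1.816 0.544
v -2.76 2.964 -0.513
v -1.791 1.925 0.42
v -2.54 3.15 -0.535
v -1.57 2.112 0.398
v -2.38 3.376 -0.45
v -1.41 2.337 0.483
v -2.312 3.596 -0.275
v -1.342 2.557 0.658
v -2.35 3.768 -0.045
v -1.38 2.729 0.888
v 2.483 -1.197 -4.752
v 2.777 -1.7 -4.383
v 1.811 -1.086 -2.779
v 1.517 -0.583 -3.148
v 3.014 -1.393 -4.357
v 2.049 -0.779 -2.753
v 3.082 -1.024 -4.458
v 2.117 -0.41 -2.854
v 2.96 -0.709 -4.651
v 1.995 -0.095 -3.047
v 2.687 -0.55 -4.877
v 1.722 0.064 -3.273
v 2.348 -0.596 -5.063
v 1.383 0.018 -3.459
v 2.053 -0.833 -5.15
v 1.088 -0.219 -3.546
v 1.893 -1.185 -5.111
v 0.928 -0.571 -3.507
v 1.921 -1.541 -4.958
v 0.956 -0.928 -3.354
v 2.127 -1.788 -4.739
v 1.162 -1.174 -3.135
v 2.446 -1.847 -4.525
v 1.481 -1.234 -2.921
v -2.017 -2.552 -1.379
v -1.586 -2.984 -1.702
v -0.393 -2.78 -0.384
v -0.823 -2.348 -0.061
v -1.509 -2.73 -1.811
v -0.315 -2.526 -0.493
v -1.52 -2.446 -1.846
v -0.326 -2.241 -0.528
v -1.617 -2.179 -1.799
v -0.423 -1.975 -0.482
v -1.782 -1.978 -1.681
v -0.589 -1.773 -0.363
v -1.989 -1.875 -1.51
v -0.795 -1.671 -0.192
v -2.2 -1.89 -1.316
v -1.006 -1.685 0.002
v -2.38 -2.019 -1.133
v -1.186 -1.815 0.185
v -2.496 -2.241 -0.993
v -1.303 -2.036 0.325
v -2.53 -2.516 -0.92
v -1.337 -2.311 0.398
v -2.476 -2.797 -0.925
v -1.282 -2.593 0.392
v -2.341 -3.037 -1.01
v -1.148 -2.832 0.308
v -2.151 -3.192 -1.158
v -0.957 -2.987 0.16
v -1.938 -3.237 -1.344
v -0.744 -3.032 -0.026
v -1.738 -3.163 -1.537
v -0.544 -2.959 -0.219
v -3.047 0.534 1.349
v -2.188 0.468 0.804
v -2.792 -0.988 1.936
v -1.933 -1.054 1.391
v -1.986 -0.415 2.184
v -2.143 0.525 1.821
v -2.837 -1.045 0.919
v -2.994 -0.105 0.556
v -2.058 -0.508 0.538
v -1.532 -0.119 1.32
v -3.448 -0.401 1.42
v -2.922 -0.012 2.202
v 1.814 -3.88 -0.709
v 2.388 -3.706 -1.029
v 3.001 -3.345 0.27
v 2.426 -3.52 0.589
v 2.172 -3.39 -1.014
v 2.785 -3.029 0.284
v 1.842 -3.229 -0.903
v 2.455 -2.869 0.395
v 1.503 -3.276 -0.731
v 2.116 -2.915 0.568
v 1.263 -3.514 -0.551
v 1.876 -3.153 0.747
v 1.198 -3.869 -0.422
v 1.81 -3.508 0.877
v 1.328 -4.227 -0.384
v 1.94 -3.866 0.915
v 1.612 -4.475 -0.449
v 2.225 -4.115 0.849
v 1.961 -4.535 -0.597
v 2.573 -4.174 0.702
v 2.262 -4.386 -0.78
v 2.875 -4.026 0.518
v 2.422 -4.077 -0.941
v 3.034 -3.717 0.357
f 2 1 5
f 2 5 3
f 3 5 6
f 3 6 4
f 5 1 7
f 5 7 6
f 6 7 8
f 6 8 4
f 7 1 9
f 7 9 8
f 8 9 10
f 8 10 4
f 9 1 11
f 9 11 10
f 10 11 12
f 10 12 4
f 11 1 13
f 11 13 12
f 12 13 14
f 12 14 4
f 13 1 15
f 13 15 14
f 14 15 16
f 14 16 4
f 15 1 17
f 15 17 16
f 16 17 18
f 16 18 4
f 17 1 19
f 17 19 18
f 18 19 20
f 18 20 4
f 19 1 21
f 19 21 20
f 20 21 22
f 20 22 4
f 21 1 23
f 21 23 22
f 22 23 24
f 22 24 4
f 23 1 25
f 23 25 24
f 24 25 26
f 24 26 4
f 25 1 27
f 25 27 26
f 26 27 28
f 26 28 4
f 27 1 29
f 27 29 28
f 28 29 30
f 28 30 4
f 29 1 2
f 29 2 30
f 30 2 3
f 30 3 4
f 32 31 35
f 32 35 33
f 33 35 36
f 33 36 34
f 35 31 37
f 35 37 36
f 36 37 38
f 36 38 34
f 37 31 39
f 37 39 38
f 38 39 40
f 38 40 34
f 39 31 41
f 39 41 40
f 40 41 42
f 40 42 34
f 41 31 43
f 41 43 42
f 42 43 44
f 42 44 34
f 43 31 45
f 43 45 44
f 44 45 46
f 44 46 34
f 45 31 47
f 45 47 46
f 46 47 48
f 46 48 34
f 47 31 49
f 47 49 48
f 48 49 50
f 48 50 34
f 49 31 51
f 49 51 50
f 50 51 52
f 50 52 34
f 51 31 53
f 51 53 52
f 52 53 54
f 52 54 34
f 53 31 32
f 53 32 54
f 54 32 33
f 54 33 34
f 56 55 59
f 56 59 57
f 57 59 60
f 57 60 58
f 59 55 61
f 59 61 60
f 60 61 62
f 60 62 58
f 61 55 63
f 61 63 62
f 62 63 64
f 62 64 58
f 63 55 65
f 63 65 64
f 64 65 66
f 64 66 58
f 65 55 67
f 65 67 66
f 66 67 68
f 66 68 58
f 67 55 69
f 67 69 68
f 68 69 70
f 68 70 58
f 69 55 71
f 69 71 70
f 70 71 72
f 70 72 58
f 71 55 73
f 71 73 72
f 72 73 74
f 72 74 58
f 73 55 75
f 73 75 74
f 74 75 76
f 74 76 58
f 75 55 77
f 75 77 76
f 76 77 78
f 76 78 58
f 77 55 79
f 77 79 78
f 78 79 80
f 78 80 58
f 79 55 81
f 79 81 80
f 80 81 82
f 80 82 58
f 81 55 83
f 81 83 82
f 82 83 84
f 82 84 58
f 83 55 85
f 83 85 84
f 84 85 86
f 84 86 58
f 85 55 56
f 85 56 86
f 86 56 57
f 86 57 58
f 87 98 92
f 87 92 88
f 87 88 94
f 87 94 97
f 87 97 98
f 88 92 96
f 92 98 91
f 98 97 89
f 97 94 93
f 94 88 95
f 90 96 91
f 90 91 89
f 90 89 93
f 90 93 95
f 90 95 96
f 91 96 92
f 89 91 98
f 93 89 97
f 95 93 94
f 96 95 88
f 100 99 103
f 100 103 101
f 101 103 104
f 101 104 102
f 103 99 105
f 103 105 104
f 104 105 106
f 104 106 102
f 105 99 107
f 105 107 106
f 106 107 108
f 106 108 102
f 107 99 109
f 107 109 108
f 108 109 110
f 108 110 102
f 109 99 111
f 109 111 110
f 110 111 112
f 110 112 102
f 111 99 113
f 111 113 112
f 112 113 114
f 112 114 102
f 113 99 115
f 113 115 114
f 114 115 116
f 114 116 102
f 115 99 117
f 115 117 116
f 116 117 118
f 116 118 102
f 117 99 119
f 117 119 118
f 118 119 120
f 118 120 102
f 119 99 121
f 119 121 120
f 120 121 122
f 120 122 102
f 121 99 100
f 121 100 122
f 122 100 101
f 122 101 102



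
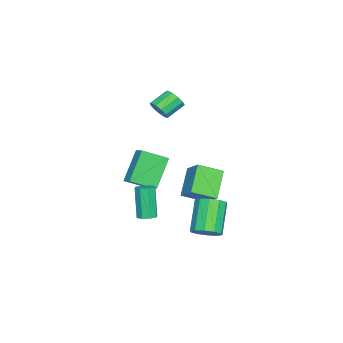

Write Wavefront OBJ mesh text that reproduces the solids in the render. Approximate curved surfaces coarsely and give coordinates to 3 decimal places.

v -2.578 -0.178 -2.318
v -1.854 0.631 -1.499
v -3.232 1.018 -2.921
v -2.508 1.826 -2.101
v -1.232 -0.086 -3.599
v -0.508 0.722 -2.779
v -1.886 1.109 -4.201
v -1.162 1.918 -3.382
v 3.352 2.79 -3.14
v 3.949 2.892 -2.601
v 2.645 2.711 -1.122
v 2.048 2.61 -1.66
v 3.761 3.343 -2.711
v 2.457 3.162 -1.232
v 3.418 3.583 -2.985
v 2.114 3.402 -1.506
v 3.049 3.52 -3.317
v 1.745 3.339 -1.838
v 2.796 3.179 -3.582
v 1.492 2.998 -2.103
v 2.755 2.689 -3.678
v 1.451 2.508 -2.199
v 2.943 2.238 -3.568
v 1.639 2.057 -2.089
v 3.286 1.998 -3.294
v 1.982 1.817 -1.815
v 3.655 2.061 -2.962
v 2.351 1.88 -1.483
v 3.908 2.402 -2.697
v 2.604 2.221 -1.218
v -3.215 -1.961 1.379
v -2.72 -1.648 1.725
v -3.551 -1.026 2.347
v -4.045 -1.339 2.001
v -2.805 -1.418 1.383
v -3.635 -0.796 2.006
v -3.046 -1.396 1.039
v -3.877 -0.774 1.662
v -3.352 -1.59 0.825
v -4.182 -0.968 1.448
v -3.605 -1.925 0.823
v -4.435 -1.303 1.446
v -3.709 -2.274 1.033
v -4.54 -1.652 1.655
v -3.625 -2.504 1.374
v -4.455 -1.882 1.997
v -3.383 -2.526 1.718
v -4.214 -1.904 2.341
v -3.078 -2.332 1.932
v -3.908 -1.71 2.555
v -2.825 -1.997 1.934
v -3.655 -1.375 2.557
v -4.293 -2.134 -2.796
v -3.58 -3.387 -2.059
v -3.729 -1.59 -2.418
v -3.015 -2.844 -1.681
v -2.965 -2.356 -4.459
v -2.251 -3.61 -3.722
v -2.4 -1.813 -4.081
v -1.687 -3.066 -3.344
v 3.408 -0.246 -2.566
v 3.911 -0.314 -2.412
v 3.334 -0.622 -0.66
v 2.832 -0.554 -0.814
v 3.791 0.073 -2.384
v 3.214 -0.236 -0.632
v 3.447 0.272 -2.462
v 2.87 -0.036 -0.71
v 3.08 0.169 -2.601
v 2.503 -0.14 -0.849
v 2.906 -0.178 -2.72
v 2.329 -0.486 -0.968
v 3.026 -0.564 -2.748
v 2.449 -0.873 -0.996
v 3.37 -0.764 -2.67
v 2.793 -1.072 -0.918
v 3.737 -0.66 -2.531
v 3.16 -0.969 -0.779
f 2 4 1
f 5 2 1
f 1 4 3
f 3 5 1
f 2 8 4
f 6 2 5
f 6 8 2
f 4 8 3
f 7 5 3
f 3 8 7
f 7 6 5
f 8 6 7
f 10 9 13
f 10 13 11
f 11 13 14
f 11 14 12
f 13 9 15
f 13 15 14
f 14 15 16
f 14 16 12
f 15 9 17
f 15 17 16
f 16 17 18
f 16 18 12
f 17 9 19
f 17 19 18
f 18 19 20
f 18 20 12
f 19 9 21
f 19 21 20
f 20 21 22
f 20 22 12
f 21 9 23
f 21 23 22
f 22 23 24
f 22 24 12
f 23 9 25
f 23 25 24
f 24 25 26
f 24 26 12
f 25 9 27
f 25 27 26
f 26 27 28
f 26 28 12
f 27 9 29
f 27 29 28
f 28 29 30
f 28 30 12
f 29 9 10
f 29 10 30
f 30 10 11
f 30 11 12
f 32 31 35
f 32 35 33
f 33 35 36
f 33 36 34
f 35 31 37
f 35 37 36
f 36 37 38
f 36 38 34
f 37 31 39
f 37 39 38
f 38 39 40
f 38 40 34
f 39 31 41
f 39 41 40
f 40 41 42
f 40 42 34
f 41 31 43
f 41 43 42
f 42 43 44
f 42 44 34
f 43 31 45
f 43 45 44
f 44 45 46
f 44 46 34
f 45 31 47
f 45 47 46
f 46 47 48
f 46 48 34
f 47 31 49
f 47 49 48
f 48 49 50
f 48 50 34
f 49 31 51
f 49 51 50
f 50 51 52
f 50 52 34
f 51 31 32
f 51 32 52
f 52 32 33
f 52 33 34
f 54 56 53
f 57 54 53
f 53 56 55
f 55 57 53
f 54 60 56
f 58 54 57
f 58 60 54
f 56 60 55
f 59 57 55
f 55 60 59
f 59 58 57
f 60 58 59
f 62 61 65
f 62 65 63
f 63 65 66
f 63 66 64
f 65 61 67
f 65 67 66
f 66 67 68
f 66 68 64
f 67 61 69
f 67 69 68
f 68 69 70
f 68 70 64
f 69 61 71
f 69 71 70
f 70 71 72
f 70 72 64
f 71 61 73
f 71 73 72
f 72 73 74
f 72 74 64
f 73 61 75
f 73 75 74
f 74 75 76
f 74 76 64
f 75 61 77
f 75 77 76
f 76 77 78
f 76 78 64
f 77 61 62
f 77 62 78
f 78 62 63
f 78 63 64



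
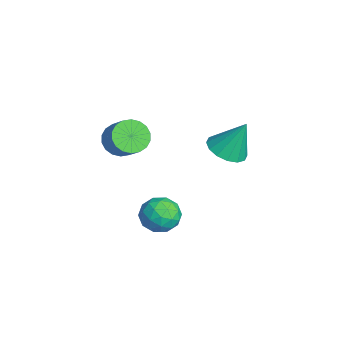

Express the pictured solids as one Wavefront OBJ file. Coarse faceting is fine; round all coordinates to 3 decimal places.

v 0.874 -2.412 3.157
v 1.473 -2.53 2.537
v 2.405 -2.247 3.383
v 1.806 -2.128 4.003
v 1.388 -2.154 2.504
v 2.32 -1.871 3.35
v 1.202 -1.829 2.601
v 2.134 -1.545 3.447
v 0.951 -1.619 2.807
v 1.883 -1.336 3.653
v 0.684 -1.566 3.083
v 1.616 -1.283 3.929
v 0.455 -1.68 3.374
v 1.387 -1.397 4.219
v 0.309 -1.94 3.621
v 1.241 -1.657 4.467
v 0.275 -2.293 3.777
v 1.207 -2.01 4.623
v 0.36 -2.669 3.81
v 1.292 -2.386 4.656
v 0.546 -2.995 3.713
v 1.478 -2.711 4.559
v 0.797 -3.204 3.507
v 1.729 -2.921 4.353
v 1.064 -3.257 3.231
v 1.996 -2.974 4.077
v 1.293 -3.143 2.941
v 2.225 -2.86 3.786
v 1.439 -2.883 2.693
v 2.371 -2.6 3.539
v 0.471 2.292 1.527
v 1.437 2.079 1.491
v 0.709 3.088 3.213
v 1.396 2.544 1.278
v 1.107 2.94 1.131
v 0.647 3.164 1.091
v 0.141 3.153 1.167
v -0.277 2.912 1.34
v -0.495 2.505 1.562
v -0.454 2.041 1.775
v -0.164 1.644 1.922
v 0.295 1.421 1.962
v 0.802 1.431 1.886
v 1.22 1.672 1.714
v 1.55 -0.362 -0.787
v 2.081 -0.145 -1.592
v 0.859 -1.575 -1.568
v 1.39 -1.358 -2.373
v 1.836 -1.726 -1.571
v 2.263 -0.976 -1.088
v 0.677 -0.744 -2.072
v 1.104 0.006 -1.589
v 1.541 -0.382 -2.386
v 2.258 -0.988 -2.077
v 0.682 -0.732 -1.083
v 1.399 -1.338 -0.774
v 1.876 -0.147 -1.121
v 1.064 -1.573 -2.039
v 1.326 -1.789 -1.568
v 1.638 -1.662 -2.041
v 1.983 -0.635 -0.825
v 2.295 -0.508 -1.298
v 2.151 -1.437 -1.286
v 0.645 -1.212 -1.862
v 0.957 -1.085 -2.335
v 1.302 -0.058 -1.119
v 1.614 0.069 -1.592
v 0.789 -0.283 -1.874
v 1.871 -0.159 -2.061
v 1.465 -0.872 -2.52
v 1.046 -0.511 -2.343
v 1.297 -0.07 -2.059
v 2.292 -0.515 -1.879
v 1.886 -1.228 -2.338
v 2.148 -1.444 -1.867
v 2.399 -1.004 -1.583
v 1.975 -0.654 -2.346
v 1.054 -0.492 -0.822
v 0.648 -1.205 -1.281
v 0.541 -0.716 -1.577
v 0.792 -0.276 -1.293
v 1.475 -0.848 -0.64
v 1.069 -1.561 -1.099
v 1.643 -1.65 -1.101
v 1.894 -1.209 -0.817
v 0.965 -1.066 -0.814
f 2 1 5
f 2 5 3
f 3 5 6
f 3 6 4
f 5 1 7
f 5 7 6
f 6 7 8
f 6 8 4
f 7 1 9
f 7 9 8
f 8 9 10
f 8 10 4
f 9 1 11
f 9 11 10
f 10 11 12
f 10 12 4
f 11 1 13
f 11 13 12
f 12 13 14
f 12 14 4
f 13 1 15
f 13 15 14
f 14 15 16
f 14 16 4
f 15 1 17
f 15 17 16
f 16 17 18
f 16 18 4
f 17 1 19
f 17 19 18
f 18 19 20
f 18 20 4
f 19 1 21
f 19 21 20
f 20 21 22
f 20 22 4
f 21 1 23
f 21 23 22
f 22 23 24
f 22 24 4
f 23 1 25
f 23 25 24
f 24 25 26
f 24 26 4
f 25 1 27
f 25 27 26
f 26 27 28
f 26 28 4
f 27 1 29
f 27 29 28
f 28 29 30
f 28 30 4
f 29 1 2
f 29 2 30
f 30 2 3
f 30 3 4
f 32 31 34
f 32 34 33
f 34 31 35
f 34 35 33
f 35 31 36
f 35 36 33
f 36 31 37
f 36 37 33
f 37 31 38
f 37 38 33
f 38 31 39
f 38 39 33
f 39 31 40
f 39 40 33
f 40 31 41
f 40 41 33
f 41 31 42
f 41 42 33
f 42 31 43
f 42 43 33
f 43 31 44
f 43 44 33
f 44 31 32
f 44 32 33
f 45 82 61
f 82 56 85
f 61 85 50
f 82 85 61
f 45 61 57
f 61 50 62
f 57 62 46
f 61 62 57
f 45 57 66
f 57 46 67
f 66 67 52
f 57 67 66
f 45 66 78
f 66 52 81
f 78 81 55
f 66 81 78
f 45 78 82
f 78 55 86
f 82 86 56
f 78 86 82
f 46 62 73
f 62 50 76
f 73 76 54
f 62 76 73
f 50 85 63
f 85 56 84
f 63 84 49
f 85 84 63
f 56 86 83
f 86 55 79
f 83 79 47
f 86 79 83
f 55 81 80
f 81 52 68
f 80 68 51
f 81 68 80
f 52 67 72
f 67 46 69
f 72 69 53
f 67 69 72
f 48 74 60
f 74 54 75
f 60 75 49
f 74 75 60
f 48 60 58
f 60 49 59
f 58 59 47
f 60 59 58
f 48 58 65
f 58 47 64
f 65 64 51
f 58 64 65
f 48 65 70
f 65 51 71
f 70 71 53
f 65 71 70
f 48 70 74
f 70 53 77
f 74 77 54
f 70 77 74
f 49 75 63
f 75 54 76
f 63 76 50
f 75 76 63
f 47 59 83
f 59 49 84
f 83 84 56
f 59 84 83
f 51 64 80
f 64 47 79
f 80 79 55
f 64 79 80
f 53 71 72
f 71 51 68
f 72 68 52
f 71 68 72
f 54 77 73
f 77 53 69
f 73 69 46
f 77 69 73



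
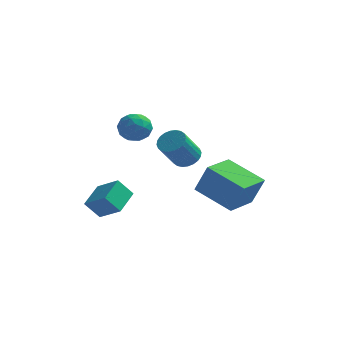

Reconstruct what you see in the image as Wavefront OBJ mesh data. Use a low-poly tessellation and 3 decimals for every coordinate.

v -3.514 -1.229 -1.457
v -4.142 -1.428 -0.638
v -3.316 0.065 -0.991
v -3.943 -0.133 -0.173
v -2.457 -1.647 -0.747
v -3.084 -1.845 0.071
v -2.258 -0.352 -0.282
v -2.886 -0.551 0.537
v 0.147 0.873 -0.311
v 0.719 0.845 1.129
v 0.709 2.486 -0.504
v 1.282 2.459 0.937
v 1.938 0.161 -1.037
v 2.511 0.134 0.404
v 2.501 1.775 -1.229
v 3.073 1.747 0.211
v -3.3 1.164 3.146
v -2.711 1.633 3.471
v -2.389 0.267 2.789
v -1.8 0.736 3.114
v -2.345 0.364 3.602
v -2.907 0.919 3.823
v -2.193 0.981 2.437
v -2.755 1.536 2.658
v -2.026 1.52 3.033
v -2.12 1.138 3.753
v -2.98 0.762 2.507
v -3.074 0.38 3.227
v -3.085 1.477 3.34
v -2.015 0.423 2.92
v -2.335 0.204 3.207
v -1.989 0.48 3.398
v -3.201 1.057 3.546
v -2.855 1.333 3.737
v -2.639 0.587 3.815
v -2.245 0.567 2.523
v -1.899 0.843 2.714
v -3.111 1.42 2.862
v -2.765 1.696 3.053
v -2.461 1.313 2.445
v -2.337 1.686 3.274
v -1.801 1.159 3.064
v -2.032 1.303 2.666
v -2.363 1.629 2.796
v -2.392 1.462 3.697
v -1.857 0.935 3.487
v -2.177 0.716 3.774
v -2.508 1.042 3.903
v -1.99 1.396 3.439
v -3.243 0.965 2.773
v -2.708 0.438 2.563
v -2.592 0.858 2.357
v -2.923 1.184 2.486
v -3.299 0.741 3.196
v -2.763 0.214 2.986
v -2.737 0.271 3.464
v -3.068 0.597 3.594
v -3.11 0.504 2.821
v 0.113 -0.337 2.288
v 0.41 0.11 2.705
v -0.036 -0.756 3.95
v -0.333 -1.203 3.532
v 0.165 0.211 2.687
v -0.281 -0.655 3.932
v -0.088 0.228 2.609
v -0.534 -0.638 3.853
v -0.31 0.159 2.481
v -0.756 -0.707 3.726
v -0.468 0.014 2.324
v -0.914 -0.851 3.569
v -0.538 -0.184 2.162
v -0.983 -1.049 3.406
v -0.508 -0.405 2.018
v -0.953 -1.271 3.263
v -0.384 -0.616 1.916
v -0.829 -1.482 3.16
v -0.184 -0.784 1.87
v -0.63 -1.65 3.115
v 0.061 -0.885 1.888
v -0.385 -1.751 3.133
v 0.314 -0.902 1.967
v -0.132 -1.768 3.211
v 0.536 -0.833 2.094
v 0.09 -1.699 3.339
v 0.694 -0.689 2.251
v 0.248 -1.554 3.496
v 0.763 -0.491 2.414
v 0.318 -1.356 3.658
v 0.733 -0.269 2.557
v 0.288 -1.135 3.802
v 0.609 -0.058 2.66
v 0.164 -0.924 3.904
f 2 4 1
f 5 2 1
f 1 4 3
f 3 5 1
f 2 8 4
f 6 2 5
f 6 8 2
f 4 8 3
f 7 5 3
f 3 8 7
f 7 6 5
f 8 6 7
f 10 12 9
f 13 10 9
f 9 12 11
f 11 13 9
f 10 16 12
f 14 10 13
f 14 16 10
f 12 16 11
f 15 13 11
f 11 16 15
f 15 14 13
f 16 14 15
f 17 54 33
f 54 28 57
f 33 57 22
f 54 57 33
f 17 33 29
f 33 22 34
f 29 34 18
f 33 34 29
f 17 29 38
f 29 18 39
f 38 39 24
f 29 39 38
f 17 38 50
f 38 24 53
f 50 53 27
f 38 53 50
f 17 50 54
f 50 27 58
f 54 58 28
f 50 58 54
f 18 34 45
f 34 22 48
f 45 48 26
f 34 48 45
f 22 57 35
f 57 28 56
f 35 56 21
f 57 56 35
f 28 58 55
f 58 27 51
f 55 51 19
f 58 51 55
f 27 53 52
f 53 24 40
f 52 40 23
f 53 40 52
f 24 39 44
f 39 18 41
f 44 41 25
f 39 41 44
f 20 46 32
f 46 26 47
f 32 47 21
f 46 47 32
f 20 32 30
f 32 21 31
f 30 31 19
f 32 31 30
f 20 30 37
f 30 19 36
f 37 36 23
f 30 36 37
f 20 37 42
f 37 23 43
f 42 43 25
f 37 43 42
f 20 42 46
f 42 25 49
f 46 49 26
f 42 49 46
f 21 47 35
f 47 26 48
f 35 48 22
f 47 48 35
f 19 31 55
f 31 21 56
f 55 56 28
f 31 56 55
f 23 36 52
f 36 19 51
f 52 51 27
f 36 51 52
f 25 43 44
f 43 23 40
f 44 40 24
f 43 40 44
f 26 49 45
f 49 25 41
f 45 41 18
f 49 41 45
f 60 59 63
f 60 63 61
f 61 63 64
f 61 64 62
f 63 59 65
f 63 65 64
f 64 65 66
f 64 66 62
f 65 59 67
f 65 67 66
f 66 67 68
f 66 68 62
f 67 59 69
f 67 69 68
f 68 69 70
f 68 70 62
f 69 59 71
f 69 71 70
f 70 71 72
f 70 72 62
f 71 59 73
f 71 73 72
f 72 73 74
f 72 74 62
f 73 59 75
f 73 75 74
f 74 75 76
f 74 76 62
f 75 59 77
f 75 77 76
f 76 77 78
f 76 78 62
f 77 59 79
f 77 79 78
f 78 79 80
f 78 80 62
f 79 59 81
f 79 81 80
f 80 81 82
f 80 82 62
f 81 59 83
f 81 83 82
f 82 83 84
f 82 84 62
f 83 59 85
f 83 85 84
f 84 85 86
f 84 86 62
f 85 59 87
f 85 87 86
f 86 87 88
f 86 88 62
f 87 59 89
f 87 89 88
f 88 89 90
f 88 90 62
f 89 59 91
f 89 91 90
f 90 91 92
f 90 92 62
f 91 59 60
f 91 60 92
f 92 60 61
f 92 61 62

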